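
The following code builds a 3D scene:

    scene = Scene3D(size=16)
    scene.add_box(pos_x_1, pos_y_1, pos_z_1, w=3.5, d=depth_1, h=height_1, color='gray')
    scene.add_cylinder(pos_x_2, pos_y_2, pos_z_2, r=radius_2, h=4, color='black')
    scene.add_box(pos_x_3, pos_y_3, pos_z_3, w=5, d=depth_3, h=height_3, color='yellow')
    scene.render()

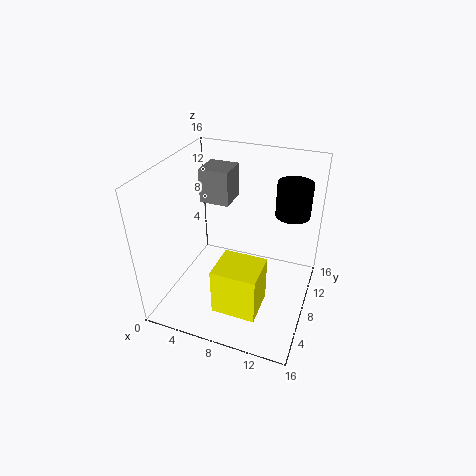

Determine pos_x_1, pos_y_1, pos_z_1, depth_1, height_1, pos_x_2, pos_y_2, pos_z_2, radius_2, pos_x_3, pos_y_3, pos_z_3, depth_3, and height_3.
pos_x_1 = 2.5, pos_y_1 = 10, pos_z_1 = 10.5, depth_1 = 3.5, height_1 = 4, pos_x_2 = 13, pos_y_2 = 12.5, pos_z_2 = 9.5, radius_2 = 2, pos_x_3 = 6.5, pos_y_3 = 3.5, pos_z_3 = 0.5, depth_3 = 4.5, height_3 = 5.5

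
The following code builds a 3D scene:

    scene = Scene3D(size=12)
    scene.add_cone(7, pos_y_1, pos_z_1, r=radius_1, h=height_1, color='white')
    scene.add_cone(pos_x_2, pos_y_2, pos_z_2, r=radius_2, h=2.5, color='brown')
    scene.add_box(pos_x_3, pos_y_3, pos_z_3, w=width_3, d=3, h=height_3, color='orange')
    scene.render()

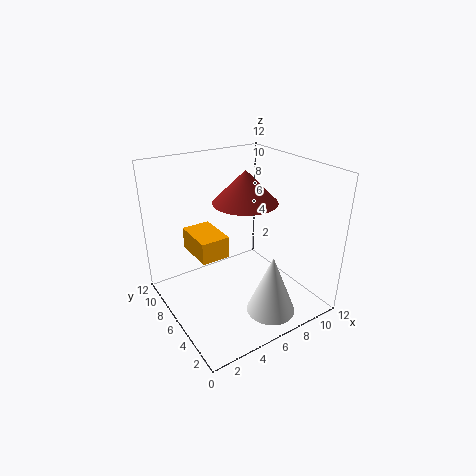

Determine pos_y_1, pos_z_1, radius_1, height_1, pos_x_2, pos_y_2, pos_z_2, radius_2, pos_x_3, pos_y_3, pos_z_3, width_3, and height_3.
pos_y_1 = 2.5, pos_z_1 = 0.5, radius_1 = 2, height_1 = 5, pos_x_2 = 6, pos_y_2 = 5, pos_z_2 = 9.5, radius_2 = 2.5, pos_x_3 = 1, pos_y_3 = 2.5, pos_z_3 = 7, width_3 = 2, height_3 = 1.5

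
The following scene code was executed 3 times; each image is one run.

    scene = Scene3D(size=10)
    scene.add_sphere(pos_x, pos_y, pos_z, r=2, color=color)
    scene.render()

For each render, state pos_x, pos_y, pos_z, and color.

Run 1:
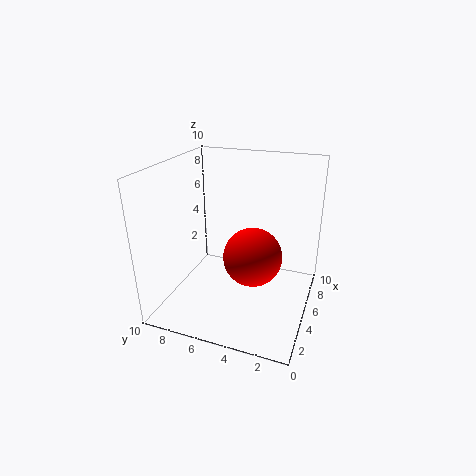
pos_x = 4.5, pos_y = 3.75, pos_z = 4, color = 'red'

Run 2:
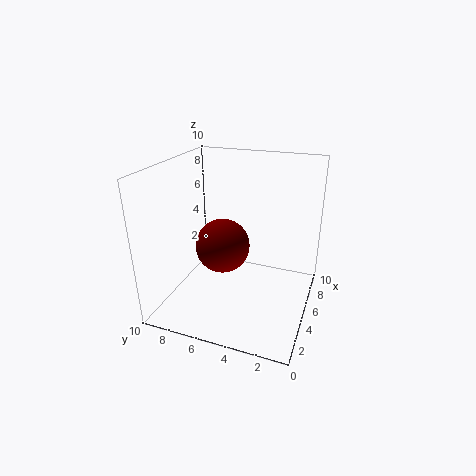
pos_x = 5.75, pos_y = 6.5, pos_z = 3.75, color = 'maroon'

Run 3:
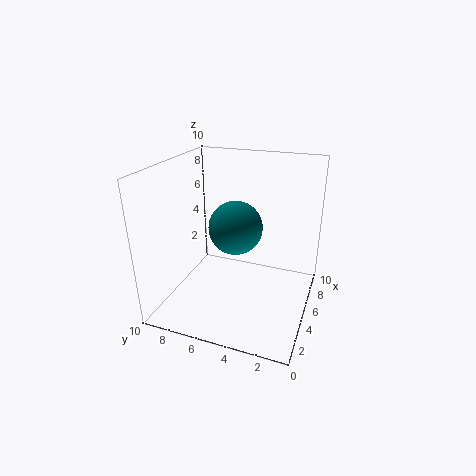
pos_x = 6.5, pos_y = 5.75, pos_z = 5, color = 'teal'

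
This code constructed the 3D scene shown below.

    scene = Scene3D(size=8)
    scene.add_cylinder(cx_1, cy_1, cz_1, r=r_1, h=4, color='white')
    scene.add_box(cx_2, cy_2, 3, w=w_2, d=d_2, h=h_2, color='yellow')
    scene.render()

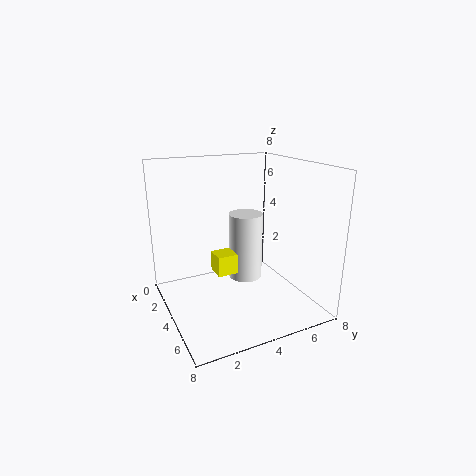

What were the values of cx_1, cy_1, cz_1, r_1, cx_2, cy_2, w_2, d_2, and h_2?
cx_1 = 3; cy_1 = 5; cz_1 = 1; r_1 = 1; cx_2 = 5; cy_2 = 2; w_2 = 1; d_2 = 1; h_2 = 1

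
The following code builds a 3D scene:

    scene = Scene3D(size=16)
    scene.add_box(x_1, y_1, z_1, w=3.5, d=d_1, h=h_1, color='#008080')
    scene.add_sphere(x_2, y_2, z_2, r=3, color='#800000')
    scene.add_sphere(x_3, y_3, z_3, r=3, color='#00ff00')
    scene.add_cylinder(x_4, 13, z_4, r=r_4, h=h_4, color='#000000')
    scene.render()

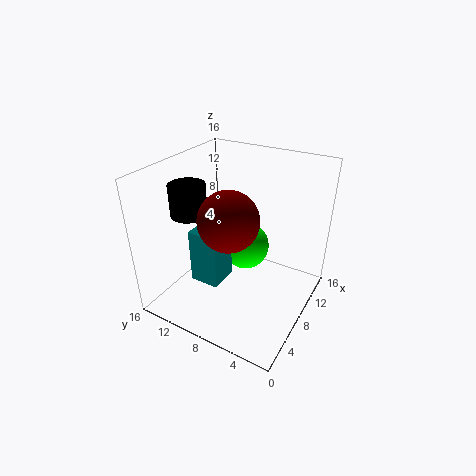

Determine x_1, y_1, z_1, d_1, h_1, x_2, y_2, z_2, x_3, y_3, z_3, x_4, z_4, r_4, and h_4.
x_1 = 5.5, y_1 = 9.5, z_1 = 2, d_1 = 3.5, h_1 = 6.5, x_2 = 4.5, y_2 = 7, z_2 = 12, x_3 = 12.5, y_3 = 9.5, z_3 = 4, x_4 = 6, z_4 = 10.5, r_4 = 2, h_4 = 3.5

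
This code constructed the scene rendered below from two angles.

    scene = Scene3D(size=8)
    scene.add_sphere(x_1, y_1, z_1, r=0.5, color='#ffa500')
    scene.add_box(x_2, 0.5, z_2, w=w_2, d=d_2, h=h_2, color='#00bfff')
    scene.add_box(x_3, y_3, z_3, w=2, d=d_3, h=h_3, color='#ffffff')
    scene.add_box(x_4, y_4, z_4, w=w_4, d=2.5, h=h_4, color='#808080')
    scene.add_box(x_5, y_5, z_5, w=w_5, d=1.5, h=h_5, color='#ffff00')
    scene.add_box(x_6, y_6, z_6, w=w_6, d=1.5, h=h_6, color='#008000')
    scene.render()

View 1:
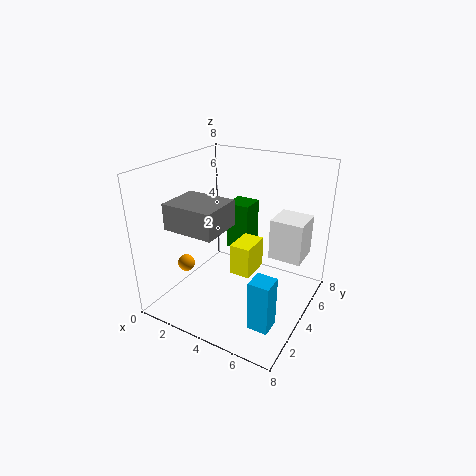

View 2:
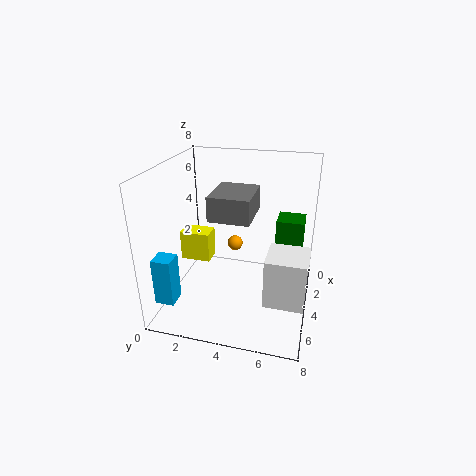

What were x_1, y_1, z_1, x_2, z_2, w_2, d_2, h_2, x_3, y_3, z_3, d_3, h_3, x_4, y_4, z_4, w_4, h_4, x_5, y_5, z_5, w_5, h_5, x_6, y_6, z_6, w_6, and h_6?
x_1 = 1
y_1 = 3
z_1 = 2
x_2 = 6.5
z_2 = 1.5
w_2 = 1
d_2 = 1
h_2 = 2.5
x_3 = 5
y_3 = 6
z_3 = 2
d_3 = 2
h_3 = 2.5
x_4 = 0.5
y_4 = 2
z_4 = 4.5
w_4 = 3
h_4 = 1.5
x_5 = 5
y_5 = 1.5
z_5 = 3.5
w_5 = 1
h_5 = 1.5
x_6 = 2
y_6 = 6
z_6 = 2
w_6 = 1.5
h_6 = 3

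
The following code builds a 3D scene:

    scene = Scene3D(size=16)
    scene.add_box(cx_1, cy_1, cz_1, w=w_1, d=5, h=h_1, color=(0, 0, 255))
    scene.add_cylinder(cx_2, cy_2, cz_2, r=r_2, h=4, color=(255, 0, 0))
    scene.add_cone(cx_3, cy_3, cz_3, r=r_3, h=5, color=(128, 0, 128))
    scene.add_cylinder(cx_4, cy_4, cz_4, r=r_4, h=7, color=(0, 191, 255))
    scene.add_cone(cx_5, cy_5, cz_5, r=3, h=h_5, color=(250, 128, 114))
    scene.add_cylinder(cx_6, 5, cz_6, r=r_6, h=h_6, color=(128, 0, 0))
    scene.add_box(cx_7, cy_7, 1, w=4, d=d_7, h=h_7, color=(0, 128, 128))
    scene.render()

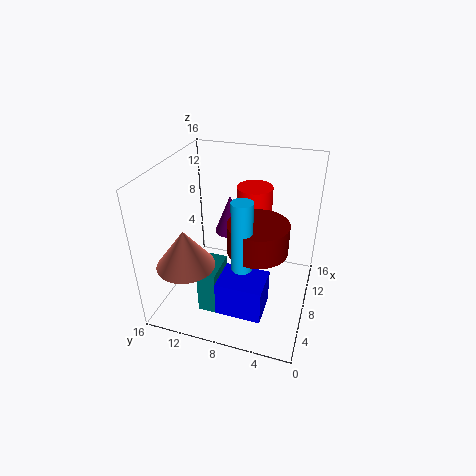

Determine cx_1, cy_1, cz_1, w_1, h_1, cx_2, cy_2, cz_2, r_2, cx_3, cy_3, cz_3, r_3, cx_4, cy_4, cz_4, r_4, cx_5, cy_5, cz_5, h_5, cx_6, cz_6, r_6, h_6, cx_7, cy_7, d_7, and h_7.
cx_1 = 3, cy_1 = 4, cz_1 = 1, w_1 = 4, h_1 = 4, cx_2 = 11, cy_2 = 7, cz_2 = 9, r_2 = 2, cx_3 = 14, cy_3 = 11, cz_3 = 5, r_3 = 2, cx_4 = 3, cy_4 = 6, cz_4 = 8, r_4 = 1, cx_5 = 3, cy_5 = 12, cz_5 = 7, h_5 = 4, cx_6 = 5, cz_6 = 9, r_6 = 3, h_6 = 3, cx_7 = 3, cy_7 = 9, d_7 = 2, h_7 = 5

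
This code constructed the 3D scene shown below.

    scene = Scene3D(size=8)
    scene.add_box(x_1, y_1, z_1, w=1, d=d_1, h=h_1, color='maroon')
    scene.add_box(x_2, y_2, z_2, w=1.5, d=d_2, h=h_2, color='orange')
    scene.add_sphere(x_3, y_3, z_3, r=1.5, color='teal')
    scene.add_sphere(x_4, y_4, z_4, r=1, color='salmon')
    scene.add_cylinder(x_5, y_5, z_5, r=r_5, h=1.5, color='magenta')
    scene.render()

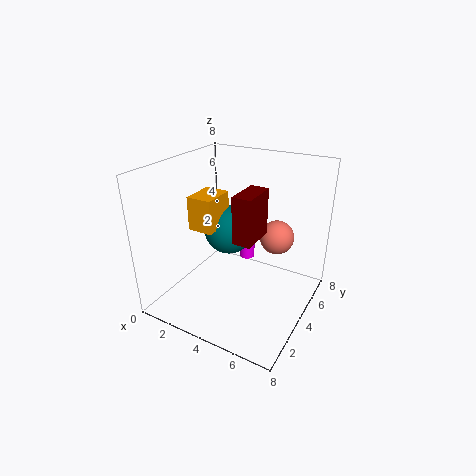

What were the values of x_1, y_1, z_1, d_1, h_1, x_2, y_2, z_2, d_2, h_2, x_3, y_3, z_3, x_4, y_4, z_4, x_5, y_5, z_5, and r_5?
x_1 = 4.5
y_1 = 2.5
z_1 = 4.5
d_1 = 2
h_1 = 2.5
x_2 = 1
y_2 = 3.5
z_2 = 4
d_2 = 2
h_2 = 2
x_3 = 2.5
y_3 = 5.5
z_3 = 3.5
x_4 = 5.5
y_4 = 6
z_4 = 3.5
x_5 = 3
y_5 = 7
z_5 = 1
r_5 = 0.5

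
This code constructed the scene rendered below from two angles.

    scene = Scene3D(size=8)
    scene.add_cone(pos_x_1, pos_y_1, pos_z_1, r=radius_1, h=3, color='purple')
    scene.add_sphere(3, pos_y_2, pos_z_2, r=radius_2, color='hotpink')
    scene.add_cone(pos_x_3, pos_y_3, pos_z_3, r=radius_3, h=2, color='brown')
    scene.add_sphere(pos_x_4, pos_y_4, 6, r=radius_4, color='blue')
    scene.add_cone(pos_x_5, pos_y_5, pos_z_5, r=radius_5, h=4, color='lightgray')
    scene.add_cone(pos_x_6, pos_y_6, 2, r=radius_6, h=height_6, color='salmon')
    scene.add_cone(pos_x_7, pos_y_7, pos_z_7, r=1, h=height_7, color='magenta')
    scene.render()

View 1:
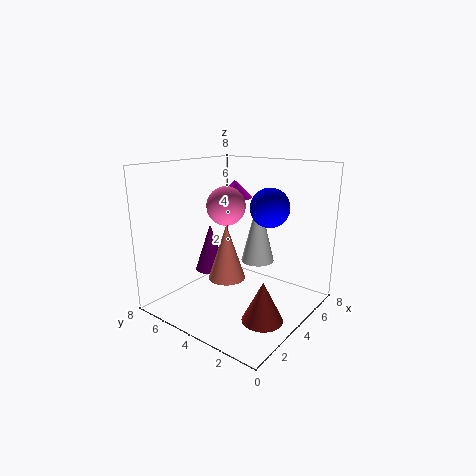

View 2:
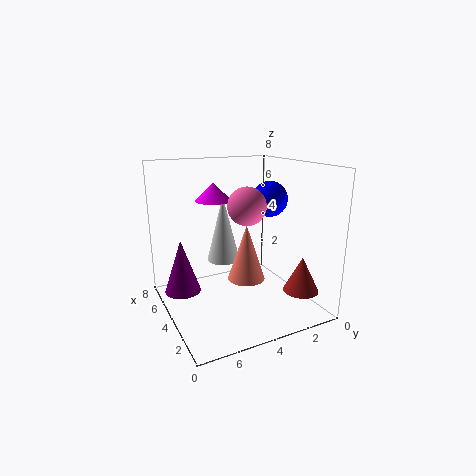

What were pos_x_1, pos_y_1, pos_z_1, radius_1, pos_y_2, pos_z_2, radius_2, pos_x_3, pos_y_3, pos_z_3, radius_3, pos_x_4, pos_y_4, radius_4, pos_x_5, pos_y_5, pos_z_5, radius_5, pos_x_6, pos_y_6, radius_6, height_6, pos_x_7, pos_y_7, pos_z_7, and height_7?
pos_x_1 = 5
pos_y_1 = 7
pos_z_1 = 1
radius_1 = 1
pos_y_2 = 4
pos_z_2 = 6
radius_2 = 1
pos_x_3 = 2
pos_y_3 = 1
pos_z_3 = 1
radius_3 = 1
pos_x_4 = 4
pos_y_4 = 2
radius_4 = 1
pos_x_5 = 6
pos_y_5 = 4
pos_z_5 = 2
radius_5 = 1
pos_x_6 = 3
pos_y_6 = 4
radius_6 = 1
height_6 = 3
pos_x_7 = 5
pos_y_7 = 5
pos_z_7 = 6
height_7 = 1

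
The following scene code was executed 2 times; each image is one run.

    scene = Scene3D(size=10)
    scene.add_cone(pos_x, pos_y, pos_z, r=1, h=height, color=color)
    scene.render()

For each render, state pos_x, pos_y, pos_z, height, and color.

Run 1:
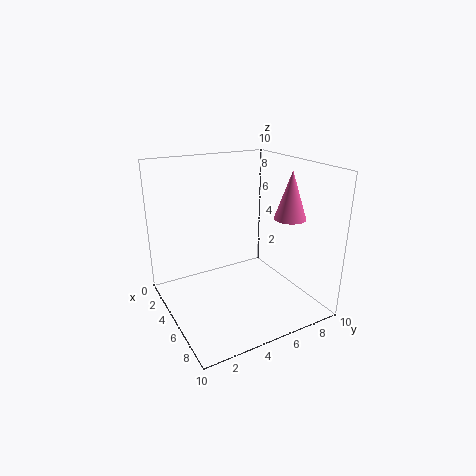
pos_x = 8; pos_y = 7; pos_z = 7; height = 3; color = 'hotpink'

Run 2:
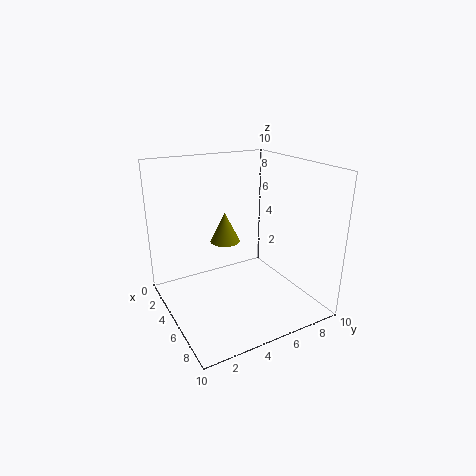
pos_x = 5; pos_y = 4; pos_z = 5; height = 2; color = 'olive'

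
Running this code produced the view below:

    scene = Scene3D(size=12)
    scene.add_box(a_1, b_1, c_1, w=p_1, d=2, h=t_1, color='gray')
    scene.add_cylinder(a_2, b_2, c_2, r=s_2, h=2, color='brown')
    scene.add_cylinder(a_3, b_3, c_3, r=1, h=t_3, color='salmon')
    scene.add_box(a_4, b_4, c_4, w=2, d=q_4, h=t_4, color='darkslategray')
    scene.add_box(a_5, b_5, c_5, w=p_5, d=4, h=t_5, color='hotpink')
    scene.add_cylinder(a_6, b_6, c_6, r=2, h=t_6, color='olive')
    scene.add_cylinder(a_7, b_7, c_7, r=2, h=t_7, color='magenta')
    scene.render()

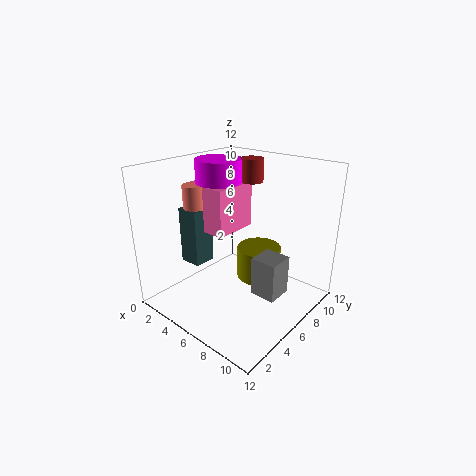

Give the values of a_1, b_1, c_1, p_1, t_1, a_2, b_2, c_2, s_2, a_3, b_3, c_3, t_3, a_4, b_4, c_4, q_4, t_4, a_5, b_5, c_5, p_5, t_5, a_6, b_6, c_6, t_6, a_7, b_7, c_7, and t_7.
a_1 = 9
b_1 = 4
c_1 = 3
p_1 = 2
t_1 = 3
a_2 = 5
b_2 = 9
c_2 = 10
s_2 = 1
a_3 = 2
b_3 = 5
c_3 = 5
t_3 = 5
a_4 = 1
b_4 = 4
c_4 = 3
q_4 = 2
t_4 = 5
a_5 = 1
b_5 = 5
c_5 = 6
p_5 = 4
t_5 = 4
a_6 = 6
b_6 = 9
c_6 = 1
t_6 = 3
a_7 = 3
b_7 = 7
c_7 = 6
t_7 = 6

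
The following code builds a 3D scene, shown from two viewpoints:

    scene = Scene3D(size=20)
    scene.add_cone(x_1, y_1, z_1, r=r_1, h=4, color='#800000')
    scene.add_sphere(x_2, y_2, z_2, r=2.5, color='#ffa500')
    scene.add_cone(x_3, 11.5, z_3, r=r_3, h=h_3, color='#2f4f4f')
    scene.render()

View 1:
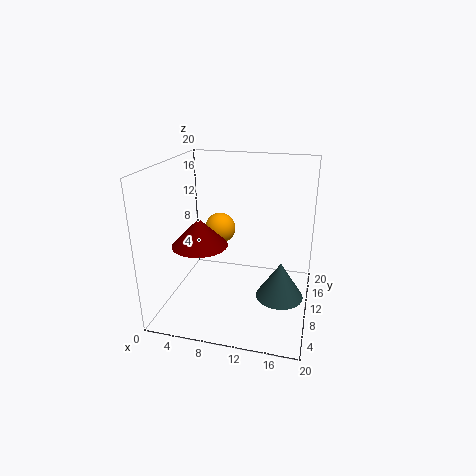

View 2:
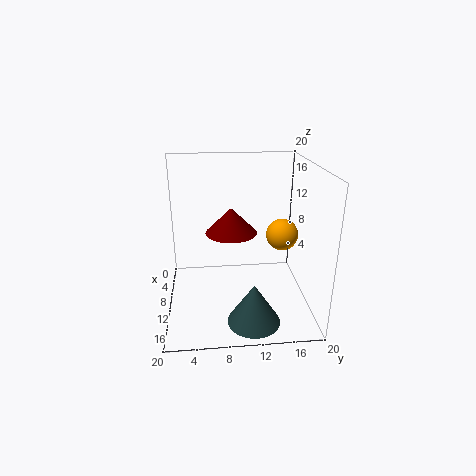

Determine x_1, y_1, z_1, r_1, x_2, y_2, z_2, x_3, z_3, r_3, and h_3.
x_1 = 4.5; y_1 = 9.5; z_1 = 8.5; r_1 = 4; x_2 = 5; y_2 = 17.5; z_2 = 8; x_3 = 16; z_3 = 0.5; r_3 = 3.5; h_3 = 5.5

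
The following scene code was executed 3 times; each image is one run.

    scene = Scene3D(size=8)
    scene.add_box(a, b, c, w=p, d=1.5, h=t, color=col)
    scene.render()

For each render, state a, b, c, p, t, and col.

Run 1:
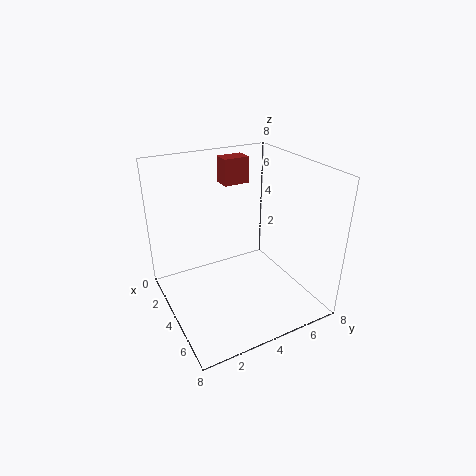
a = 1.5; b = 4; c = 6.5; p = 1; t = 1.5; col = 'brown'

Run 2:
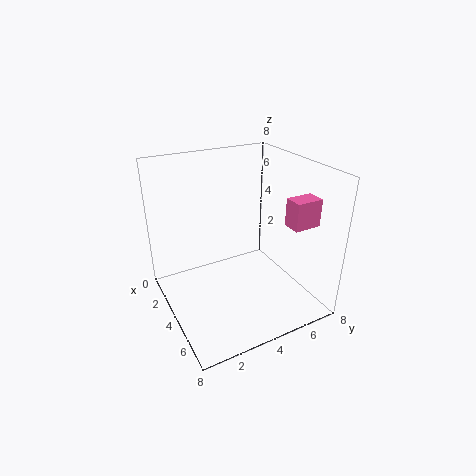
a = 5.5; b = 6; c = 5; p = 1; t = 1.5; col = 'hotpink'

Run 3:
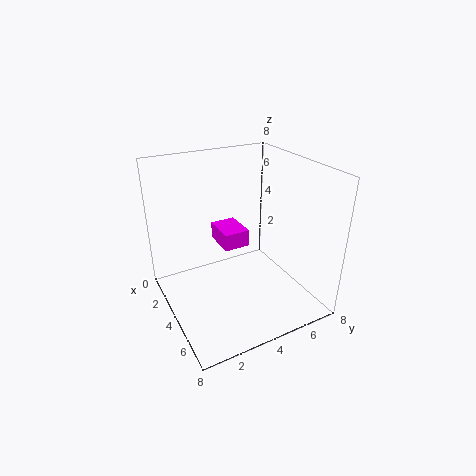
a = 1.5; b = 3.5; c = 3; p = 2; t = 1; col = 'magenta'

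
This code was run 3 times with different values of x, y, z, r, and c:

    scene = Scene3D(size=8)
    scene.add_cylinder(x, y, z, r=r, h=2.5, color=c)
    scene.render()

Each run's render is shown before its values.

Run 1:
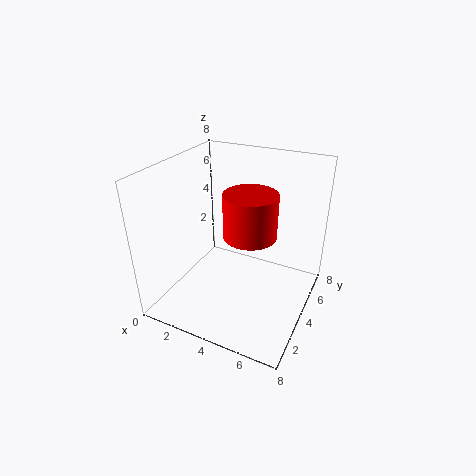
x = 4.5; y = 4.5; z = 4; r = 1.5; c = 'red'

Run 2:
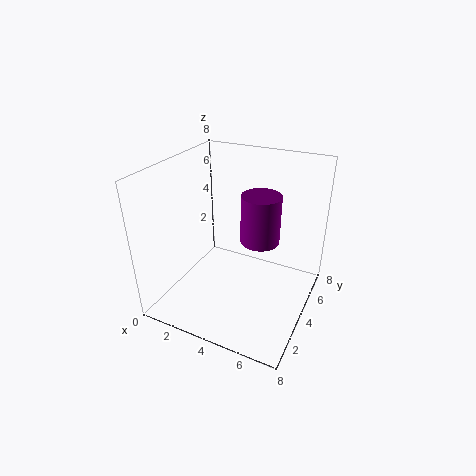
x = 5.5; y = 3.5; z = 4.5; r = 1; c = 'purple'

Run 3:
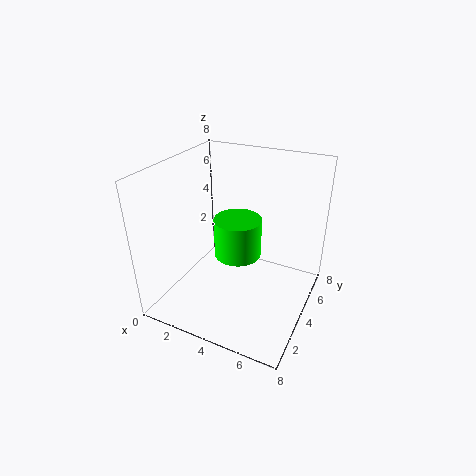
x = 3; y = 6; z = 1.5; r = 1.5; c = 'lime'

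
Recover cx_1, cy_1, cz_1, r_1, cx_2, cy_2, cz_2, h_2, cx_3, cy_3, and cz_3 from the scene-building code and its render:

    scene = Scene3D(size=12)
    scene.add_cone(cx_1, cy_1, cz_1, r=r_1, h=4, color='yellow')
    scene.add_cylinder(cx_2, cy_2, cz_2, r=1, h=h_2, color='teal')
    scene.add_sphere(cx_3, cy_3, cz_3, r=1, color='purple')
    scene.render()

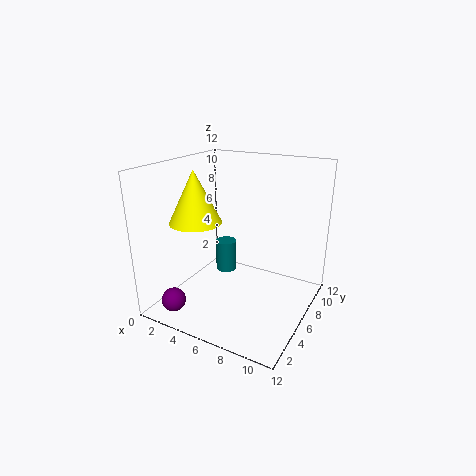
cx_1 = 4; cy_1 = 3; cz_1 = 8; r_1 = 2; cx_2 = 3; cy_2 = 9; cz_2 = 1; h_2 = 3; cx_3 = 2; cy_3 = 2; cz_3 = 1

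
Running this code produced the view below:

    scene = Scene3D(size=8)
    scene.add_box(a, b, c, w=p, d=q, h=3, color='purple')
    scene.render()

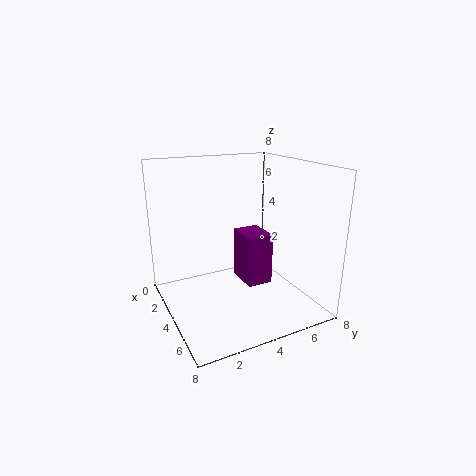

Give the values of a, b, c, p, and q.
a = 2.5, b = 4.5, c = 1, p = 2, q = 1.5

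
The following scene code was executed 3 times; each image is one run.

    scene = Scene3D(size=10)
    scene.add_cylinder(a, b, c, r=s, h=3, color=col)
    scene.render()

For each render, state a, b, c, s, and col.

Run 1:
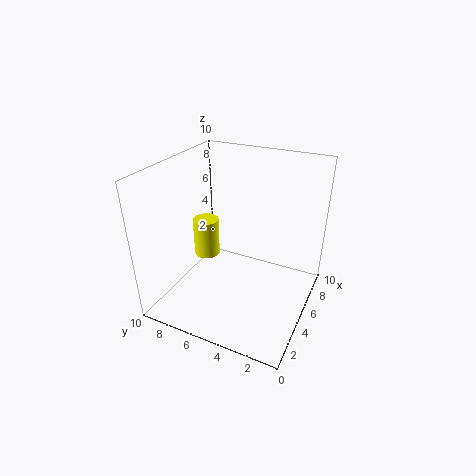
a = 6.5, b = 8.5, c = 2, s = 1, col = 'yellow'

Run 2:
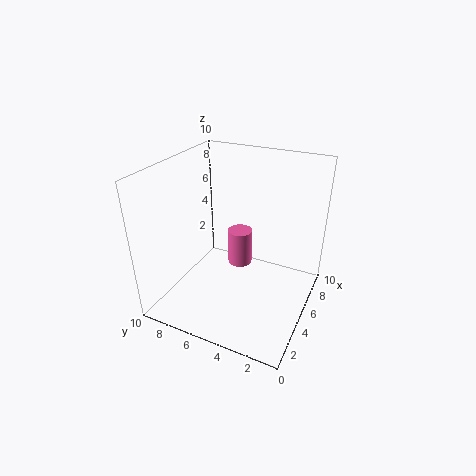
a = 8.5, b = 6.5, c = 0.5, s = 1, col = 'hotpink'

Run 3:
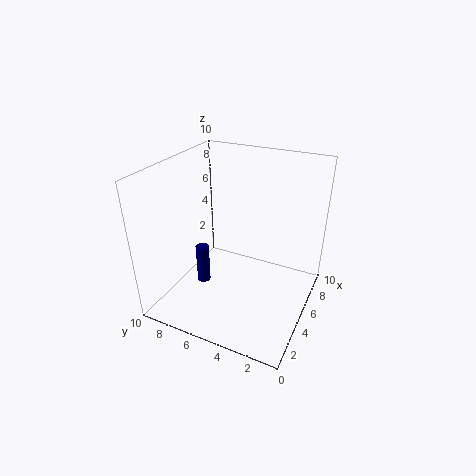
a = 5, b = 8, c = 0.5, s = 0.5, col = 'navy'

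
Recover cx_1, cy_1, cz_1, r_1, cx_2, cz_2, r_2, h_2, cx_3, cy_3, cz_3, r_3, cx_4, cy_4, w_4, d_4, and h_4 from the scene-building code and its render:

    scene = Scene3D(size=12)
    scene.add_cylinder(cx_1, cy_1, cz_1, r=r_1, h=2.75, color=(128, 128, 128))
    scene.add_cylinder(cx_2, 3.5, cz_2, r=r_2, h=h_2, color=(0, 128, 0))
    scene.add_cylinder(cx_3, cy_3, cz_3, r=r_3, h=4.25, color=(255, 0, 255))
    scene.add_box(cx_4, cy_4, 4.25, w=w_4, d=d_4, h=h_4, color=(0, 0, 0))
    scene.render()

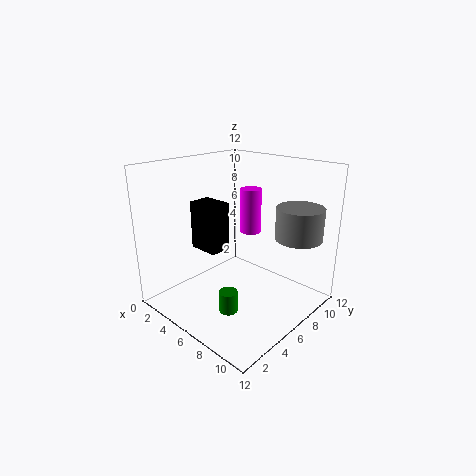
cx_1 = 9.5, cy_1 = 9.75, cz_1 = 5.75, r_1 = 2, cx_2 = 7.25, cz_2 = 0.75, r_2 = 0.75, h_2 = 1.75, cx_3 = 3.75, cy_3 = 10.25, cz_3 = 4.75, r_3 = 1, cx_4 = 1.5, cy_4 = 4.75, w_4 = 2.75, d_4 = 2, h_4 = 4.25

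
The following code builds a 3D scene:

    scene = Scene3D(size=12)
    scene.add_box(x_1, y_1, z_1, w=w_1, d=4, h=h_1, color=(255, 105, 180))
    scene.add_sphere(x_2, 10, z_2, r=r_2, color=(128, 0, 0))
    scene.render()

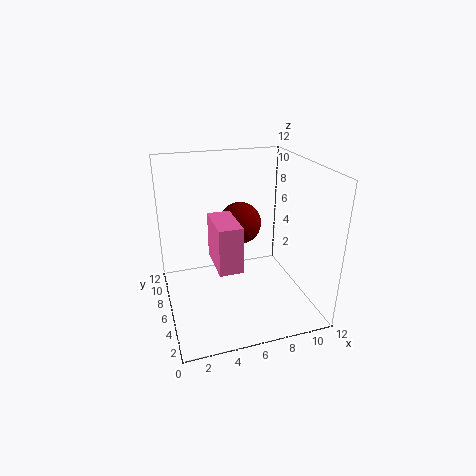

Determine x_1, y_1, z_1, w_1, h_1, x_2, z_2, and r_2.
x_1 = 4; y_1 = 4.5; z_1 = 3.5; w_1 = 2; h_1 = 4; x_2 = 7.5; z_2 = 5.5; r_2 = 2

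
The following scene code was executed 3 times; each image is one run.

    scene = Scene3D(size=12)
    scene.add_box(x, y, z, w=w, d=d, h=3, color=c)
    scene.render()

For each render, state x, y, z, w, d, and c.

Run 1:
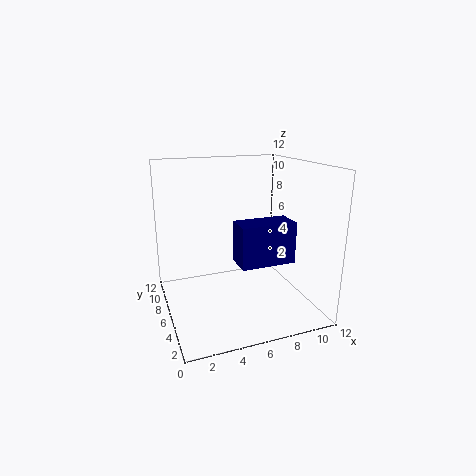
x = 4.5; y = 1; z = 5.5; w = 4; d = 2; c = 'navy'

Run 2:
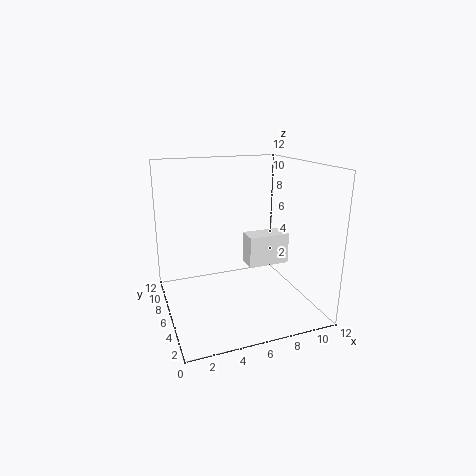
x = 8; y = 8; z = 2; w = 4; d = 2; c = 'white'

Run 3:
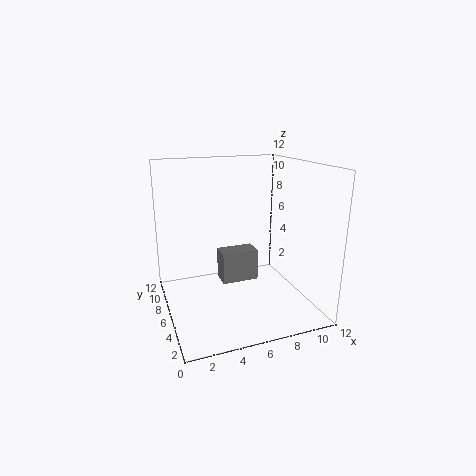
x = 5.5; y = 8.5; z = 0.5; w = 3.5; d = 2; c = 'gray'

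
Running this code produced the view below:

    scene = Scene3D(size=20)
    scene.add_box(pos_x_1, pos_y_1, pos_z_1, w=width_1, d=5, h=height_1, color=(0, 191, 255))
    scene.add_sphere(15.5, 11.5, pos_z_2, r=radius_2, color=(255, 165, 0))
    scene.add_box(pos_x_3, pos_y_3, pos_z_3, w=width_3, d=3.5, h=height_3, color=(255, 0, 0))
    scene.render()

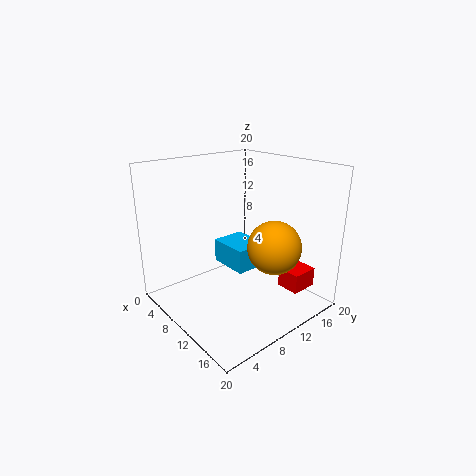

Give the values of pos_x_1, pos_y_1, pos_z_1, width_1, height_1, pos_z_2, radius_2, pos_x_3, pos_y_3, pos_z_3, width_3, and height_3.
pos_x_1 = 4.5
pos_y_1 = 10
pos_z_1 = 4.5
width_1 = 6
height_1 = 3.5
pos_z_2 = 10
radius_2 = 3.5
pos_x_3 = 16.5
pos_y_3 = 11.5
pos_z_3 = 5
width_3 = 3
height_3 = 2.5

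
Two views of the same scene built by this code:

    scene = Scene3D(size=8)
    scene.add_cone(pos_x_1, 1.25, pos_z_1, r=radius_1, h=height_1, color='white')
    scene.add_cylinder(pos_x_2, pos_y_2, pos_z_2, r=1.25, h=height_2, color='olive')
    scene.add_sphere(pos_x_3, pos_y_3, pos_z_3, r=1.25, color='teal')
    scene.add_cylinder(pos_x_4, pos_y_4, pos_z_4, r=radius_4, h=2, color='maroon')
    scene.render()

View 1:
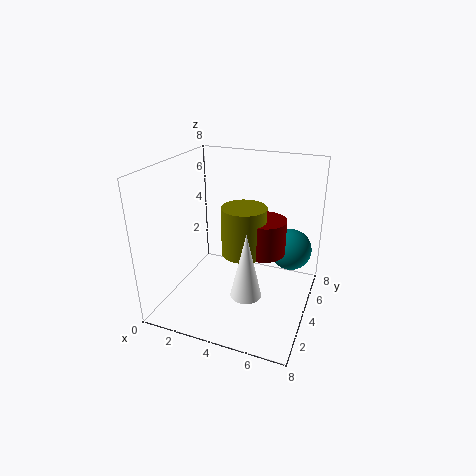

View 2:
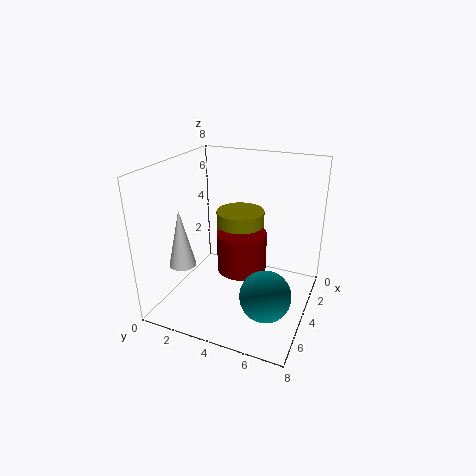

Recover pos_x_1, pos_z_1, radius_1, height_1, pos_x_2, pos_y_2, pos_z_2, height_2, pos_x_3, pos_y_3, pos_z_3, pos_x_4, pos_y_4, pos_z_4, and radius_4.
pos_x_1 = 5.5
pos_z_1 = 2.5
radius_1 = 0.75
height_1 = 3.25
pos_x_2 = 4.25
pos_y_2 = 4.25
pos_z_2 = 3
height_2 = 2.75
pos_x_3 = 6.5
pos_y_3 = 6.5
pos_z_3 = 2.5
pos_x_4 = 5.25
pos_y_4 = 4.75
pos_z_4 = 3
radius_4 = 1.25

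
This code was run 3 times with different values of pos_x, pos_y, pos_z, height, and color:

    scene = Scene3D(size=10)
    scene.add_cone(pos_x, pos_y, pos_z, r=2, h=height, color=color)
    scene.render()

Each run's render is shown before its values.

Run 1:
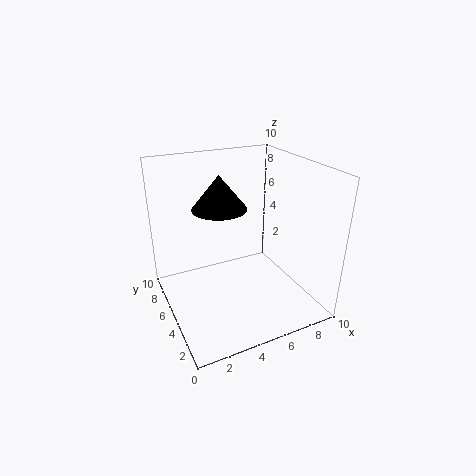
pos_x = 4.5, pos_y = 7, pos_z = 6.5, height = 2.5, color = 'black'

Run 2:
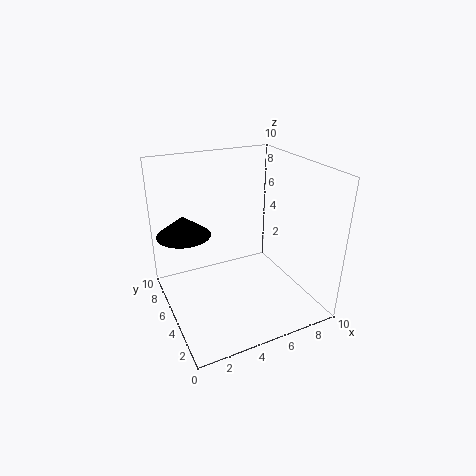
pos_x = 2, pos_y = 8, pos_z = 4.5, height = 1.5, color = 'black'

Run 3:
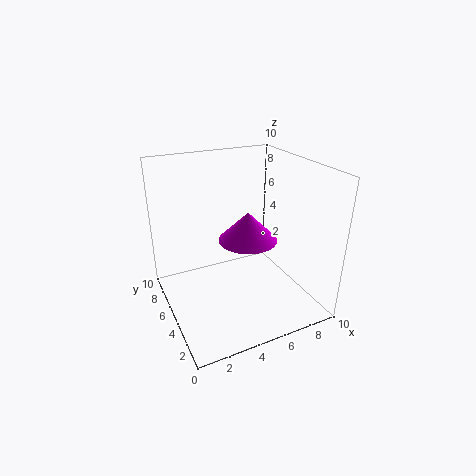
pos_x = 5.5, pos_y = 4.5, pos_z = 5, height = 2, color = 'magenta'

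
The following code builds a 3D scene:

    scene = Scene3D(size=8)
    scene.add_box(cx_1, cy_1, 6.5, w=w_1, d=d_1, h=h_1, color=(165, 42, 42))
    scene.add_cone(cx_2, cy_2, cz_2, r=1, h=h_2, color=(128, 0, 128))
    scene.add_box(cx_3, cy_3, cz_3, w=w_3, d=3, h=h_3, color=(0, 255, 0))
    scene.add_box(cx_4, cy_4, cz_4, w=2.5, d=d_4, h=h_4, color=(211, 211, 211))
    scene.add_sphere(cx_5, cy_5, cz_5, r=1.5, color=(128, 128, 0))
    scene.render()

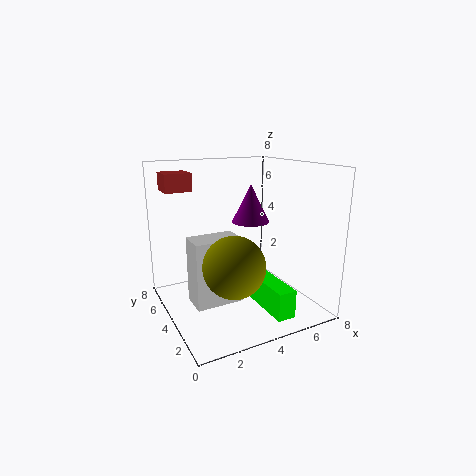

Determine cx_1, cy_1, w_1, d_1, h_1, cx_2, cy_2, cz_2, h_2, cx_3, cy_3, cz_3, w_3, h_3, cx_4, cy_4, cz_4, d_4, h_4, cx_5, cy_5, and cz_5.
cx_1 = 0.5; cy_1 = 5.5; w_1 = 1.5; d_1 = 1.5; h_1 = 1; cx_2 = 4.5; cy_2 = 3.5; cz_2 = 5; h_2 = 2; cx_3 = 4.5; cy_3 = 0.5; cz_3 = 0.5; w_3 = 1; h_3 = 1.5; cx_4 = 1; cy_4 = 2.5; cz_4 = 1; d_4 = 1.5; h_4 = 3.5; cx_5 = 2.5; cy_5 = 1.5; cz_5 = 3.5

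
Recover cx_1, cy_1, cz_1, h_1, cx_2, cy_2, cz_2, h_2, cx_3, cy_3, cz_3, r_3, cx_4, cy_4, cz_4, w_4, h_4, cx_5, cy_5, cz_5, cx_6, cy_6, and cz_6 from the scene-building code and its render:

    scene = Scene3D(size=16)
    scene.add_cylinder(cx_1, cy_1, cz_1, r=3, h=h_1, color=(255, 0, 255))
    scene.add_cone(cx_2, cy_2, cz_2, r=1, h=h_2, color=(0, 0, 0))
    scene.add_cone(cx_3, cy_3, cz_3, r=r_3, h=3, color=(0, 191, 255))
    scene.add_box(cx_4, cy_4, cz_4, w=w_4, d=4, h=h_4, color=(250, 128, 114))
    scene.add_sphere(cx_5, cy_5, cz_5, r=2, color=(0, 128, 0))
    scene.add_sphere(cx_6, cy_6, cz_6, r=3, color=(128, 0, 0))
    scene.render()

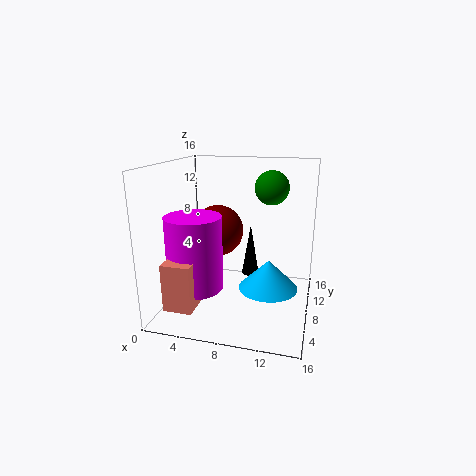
cx_1 = 4, cy_1 = 5, cz_1 = 3, h_1 = 8, cx_2 = 9, cy_2 = 10, cz_2 = 3, h_2 = 6, cx_3 = 12, cy_3 = 5, cz_3 = 4, r_3 = 3, cx_4 = 2, cy_4 = 1, cz_4 = 2, w_4 = 3, h_4 = 5, cx_5 = 11, cy_5 = 12, cz_5 = 13, cx_6 = 5, cy_6 = 10, cz_6 = 8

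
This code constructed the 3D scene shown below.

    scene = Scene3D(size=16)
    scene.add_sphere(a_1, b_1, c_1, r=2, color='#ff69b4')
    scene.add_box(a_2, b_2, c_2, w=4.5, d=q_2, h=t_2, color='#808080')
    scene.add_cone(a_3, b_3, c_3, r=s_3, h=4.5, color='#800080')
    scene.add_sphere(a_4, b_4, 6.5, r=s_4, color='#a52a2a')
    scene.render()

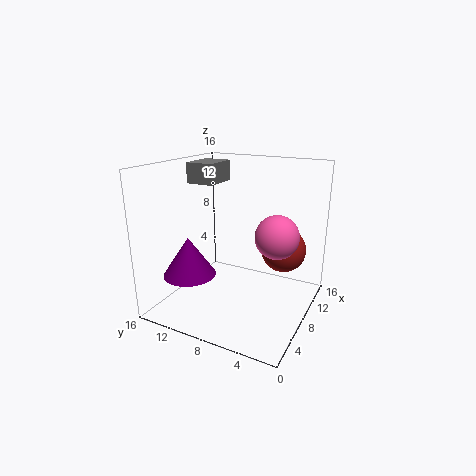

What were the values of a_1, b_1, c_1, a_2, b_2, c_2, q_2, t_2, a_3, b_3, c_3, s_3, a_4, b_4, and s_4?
a_1 = 4
b_1 = 2
c_1 = 10.5
a_2 = 10
b_2 = 12.5
c_2 = 13
q_2 = 3.5
t_2 = 2.5
a_3 = 5.5
b_3 = 13
c_3 = 3.5
s_3 = 3
a_4 = 10.5
b_4 = 3.5
s_4 = 2.5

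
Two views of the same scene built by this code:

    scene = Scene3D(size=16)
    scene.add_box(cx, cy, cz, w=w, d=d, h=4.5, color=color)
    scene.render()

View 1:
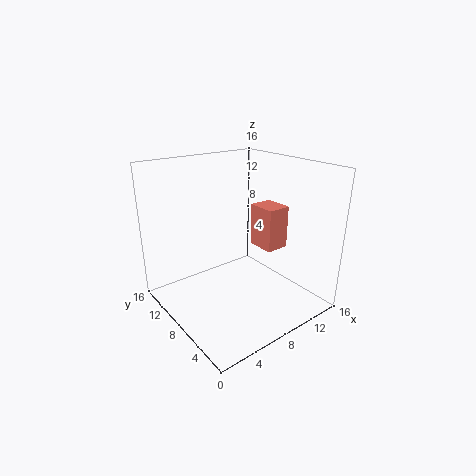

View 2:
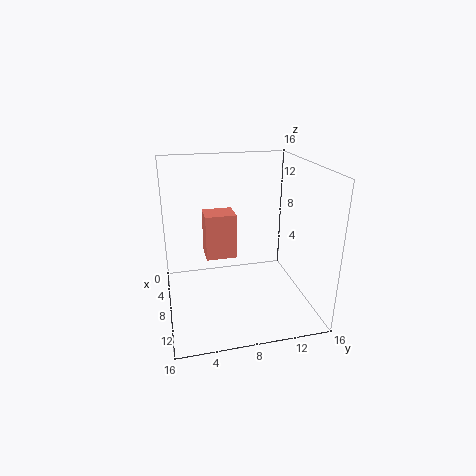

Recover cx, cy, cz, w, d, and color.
cx = 9
cy = 4
cz = 7.5
w = 2.5
d = 3
color = 'salmon'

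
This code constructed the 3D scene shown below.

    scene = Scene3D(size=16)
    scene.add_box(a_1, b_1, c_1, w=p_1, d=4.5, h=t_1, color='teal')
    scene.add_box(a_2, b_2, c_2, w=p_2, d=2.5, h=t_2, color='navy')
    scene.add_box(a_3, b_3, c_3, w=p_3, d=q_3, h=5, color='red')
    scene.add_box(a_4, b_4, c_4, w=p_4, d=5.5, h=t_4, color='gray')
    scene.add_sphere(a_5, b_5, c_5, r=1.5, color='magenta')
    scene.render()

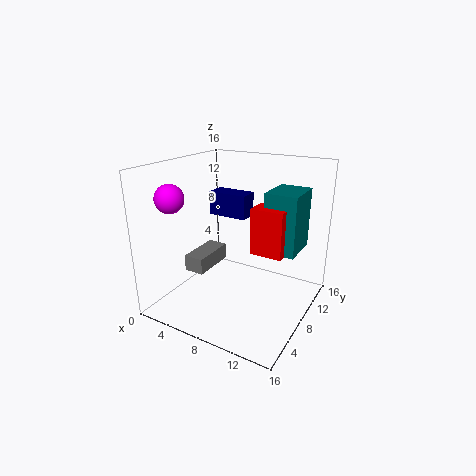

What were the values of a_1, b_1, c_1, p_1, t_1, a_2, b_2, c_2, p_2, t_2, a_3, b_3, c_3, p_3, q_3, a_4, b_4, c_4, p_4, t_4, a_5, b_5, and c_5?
a_1 = 11; b_1 = 8; c_1 = 7; p_1 = 3.5; t_1 = 6.5; a_2 = 1.5; b_2 = 12; c_2 = 8.5; p_2 = 5; t_2 = 3; a_3 = 10; b_3 = 7; c_3 = 7; p_3 = 3.5; q_3 = 2.5; a_4 = 1; b_4 = 7; c_4 = 2.5; p_4 = 2.5; t_4 = 2; a_5 = 3; b_5 = 3; c_5 = 13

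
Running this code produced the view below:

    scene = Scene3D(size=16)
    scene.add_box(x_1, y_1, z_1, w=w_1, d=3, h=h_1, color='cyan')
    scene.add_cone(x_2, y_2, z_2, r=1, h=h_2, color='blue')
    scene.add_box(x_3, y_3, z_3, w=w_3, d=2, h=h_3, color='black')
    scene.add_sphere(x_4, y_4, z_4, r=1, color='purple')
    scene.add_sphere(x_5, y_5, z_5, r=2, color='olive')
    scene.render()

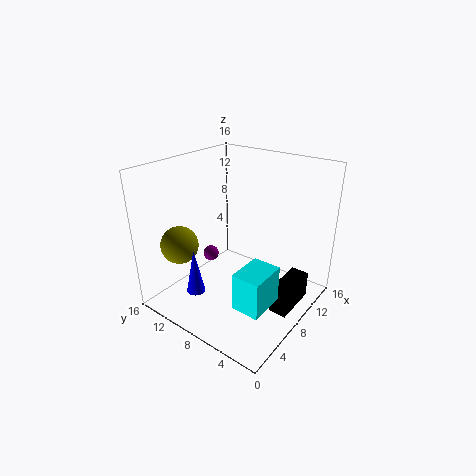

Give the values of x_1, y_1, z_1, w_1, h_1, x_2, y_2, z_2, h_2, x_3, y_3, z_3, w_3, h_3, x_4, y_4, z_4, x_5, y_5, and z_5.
x_1 = 3
y_1 = 2
z_1 = 3
w_1 = 4
h_1 = 4
x_2 = 3
y_2 = 10
z_2 = 3
h_2 = 5
x_3 = 7
y_3 = 1
z_3 = 1
w_3 = 5
h_3 = 3
x_4 = 10
y_4 = 14
z_4 = 3
x_5 = 3
y_5 = 12
z_5 = 8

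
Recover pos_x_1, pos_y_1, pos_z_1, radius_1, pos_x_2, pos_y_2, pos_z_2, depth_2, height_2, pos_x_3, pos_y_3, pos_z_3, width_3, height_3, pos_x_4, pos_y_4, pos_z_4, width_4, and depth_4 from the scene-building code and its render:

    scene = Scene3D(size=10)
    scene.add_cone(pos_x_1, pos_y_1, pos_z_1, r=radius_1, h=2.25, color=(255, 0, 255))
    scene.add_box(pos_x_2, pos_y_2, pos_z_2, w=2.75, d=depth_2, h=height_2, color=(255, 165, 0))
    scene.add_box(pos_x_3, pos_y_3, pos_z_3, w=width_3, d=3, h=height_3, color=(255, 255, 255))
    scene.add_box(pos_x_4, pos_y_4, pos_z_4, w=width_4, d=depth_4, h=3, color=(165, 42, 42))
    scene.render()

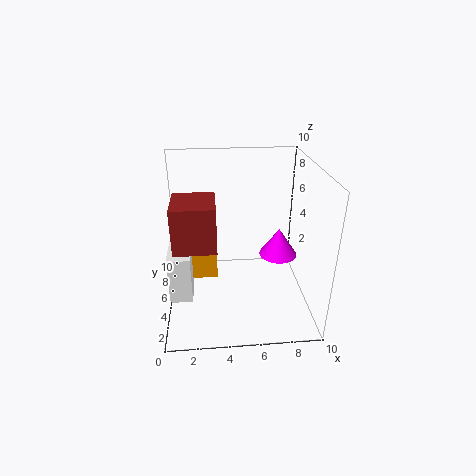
pos_x_1 = 8.5
pos_y_1 = 7.5
pos_z_1 = 2
radius_1 = 1.5
pos_x_2 = 0.75
pos_y_2 = 4.75
pos_z_2 = 2
depth_2 = 1.25
height_2 = 2
pos_x_3 = 0.25
pos_y_3 = 2.75
pos_z_3 = 1.5
width_3 = 1.5
height_3 = 3.25
pos_x_4 = 0.75
pos_y_4 = 2.5
pos_z_4 = 5.25
width_4 = 2.75
depth_4 = 3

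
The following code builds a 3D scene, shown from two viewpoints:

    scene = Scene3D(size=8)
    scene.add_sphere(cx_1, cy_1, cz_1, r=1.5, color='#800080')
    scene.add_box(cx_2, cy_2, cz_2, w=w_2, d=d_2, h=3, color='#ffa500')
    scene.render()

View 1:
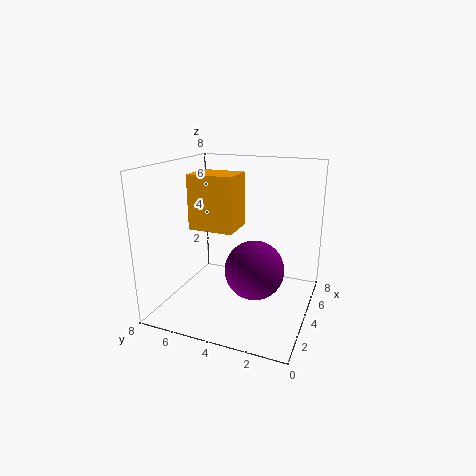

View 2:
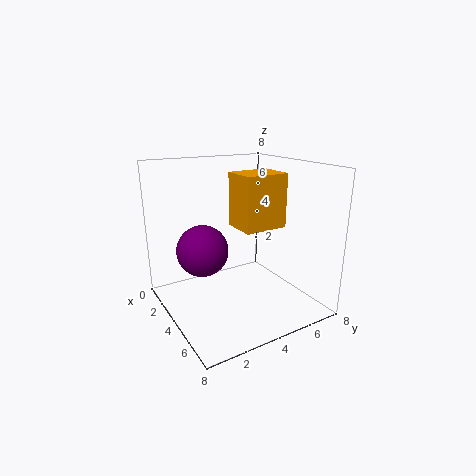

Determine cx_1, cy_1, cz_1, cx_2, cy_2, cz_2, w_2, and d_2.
cx_1 = 2.5; cy_1 = 2.5; cz_1 = 3; cx_2 = 3; cy_2 = 4; cz_2 = 4.5; w_2 = 2; d_2 = 2.5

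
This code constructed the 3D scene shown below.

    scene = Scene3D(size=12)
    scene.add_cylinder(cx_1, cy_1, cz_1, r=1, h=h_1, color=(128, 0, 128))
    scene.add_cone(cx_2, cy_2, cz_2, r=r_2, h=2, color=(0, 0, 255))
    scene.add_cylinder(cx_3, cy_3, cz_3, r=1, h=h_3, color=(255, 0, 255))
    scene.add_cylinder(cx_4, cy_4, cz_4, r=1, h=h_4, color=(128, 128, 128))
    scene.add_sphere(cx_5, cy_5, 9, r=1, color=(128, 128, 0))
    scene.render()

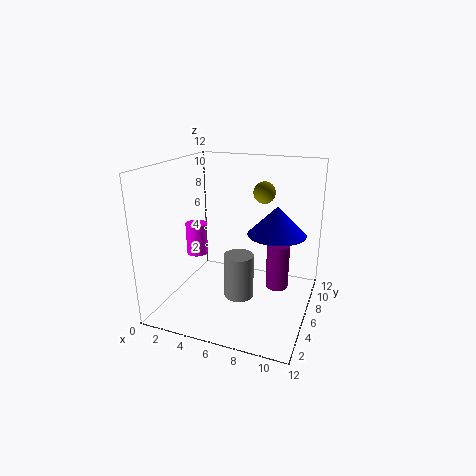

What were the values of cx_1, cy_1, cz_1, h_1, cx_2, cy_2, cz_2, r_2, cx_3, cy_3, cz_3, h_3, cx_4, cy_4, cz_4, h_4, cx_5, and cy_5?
cx_1 = 9, cy_1 = 8, cz_1 = 1, h_1 = 4, cx_2 = 10, cy_2 = 3, cz_2 = 8, r_2 = 2, cx_3 = 1, cy_3 = 8, cz_3 = 3, h_3 = 3, cx_4 = 8, cy_4 = 1, cz_4 = 4, h_4 = 3, cx_5 = 7, cy_5 = 10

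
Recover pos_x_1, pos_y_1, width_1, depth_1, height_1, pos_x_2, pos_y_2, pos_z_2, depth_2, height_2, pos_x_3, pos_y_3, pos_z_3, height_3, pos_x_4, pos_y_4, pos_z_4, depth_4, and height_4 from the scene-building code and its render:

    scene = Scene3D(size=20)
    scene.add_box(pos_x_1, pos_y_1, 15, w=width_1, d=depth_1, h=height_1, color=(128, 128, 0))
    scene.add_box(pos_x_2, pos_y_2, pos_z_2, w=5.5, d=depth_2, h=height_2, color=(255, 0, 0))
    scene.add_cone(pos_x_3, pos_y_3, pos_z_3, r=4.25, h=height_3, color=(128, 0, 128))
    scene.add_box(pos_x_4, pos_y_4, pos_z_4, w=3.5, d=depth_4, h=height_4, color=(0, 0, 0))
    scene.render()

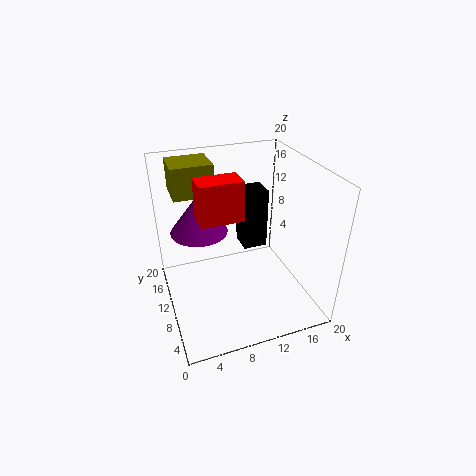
pos_x_1 = 2.25; pos_y_1 = 13.75; width_1 = 5.75; depth_1 = 5.25; height_1 = 4.5; pos_x_2 = 4.25; pos_y_2 = 7; pos_z_2 = 14.25; depth_2 = 3.25; height_2 = 5.25; pos_x_3 = 5.75; pos_y_3 = 15.25; pos_z_3 = 9; height_3 = 5.75; pos_x_4 = 11.5; pos_y_4 = 11.25; pos_z_4 = 7; depth_4 = 3.5; height_4 = 8.75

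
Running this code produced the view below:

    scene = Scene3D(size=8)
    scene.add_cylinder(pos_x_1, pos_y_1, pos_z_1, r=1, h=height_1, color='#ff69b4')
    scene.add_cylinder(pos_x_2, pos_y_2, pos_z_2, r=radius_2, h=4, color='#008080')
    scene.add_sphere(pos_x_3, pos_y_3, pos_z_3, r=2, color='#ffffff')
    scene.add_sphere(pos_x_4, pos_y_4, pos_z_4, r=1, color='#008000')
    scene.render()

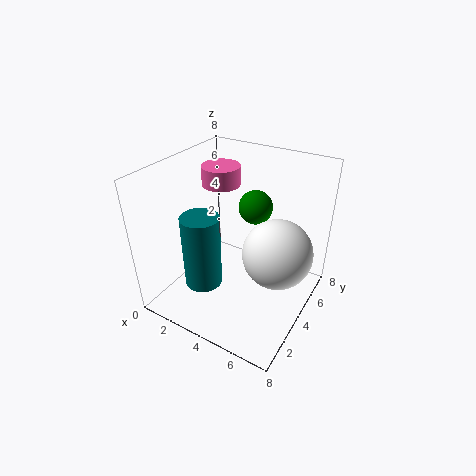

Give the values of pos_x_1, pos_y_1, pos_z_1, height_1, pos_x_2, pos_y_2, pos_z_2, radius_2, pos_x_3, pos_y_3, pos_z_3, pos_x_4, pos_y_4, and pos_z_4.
pos_x_1 = 3; pos_y_1 = 4; pos_z_1 = 7; height_1 = 1; pos_x_2 = 3; pos_y_2 = 2; pos_z_2 = 2; radius_2 = 1; pos_x_3 = 6; pos_y_3 = 5; pos_z_3 = 3; pos_x_4 = 4; pos_y_4 = 6; pos_z_4 = 5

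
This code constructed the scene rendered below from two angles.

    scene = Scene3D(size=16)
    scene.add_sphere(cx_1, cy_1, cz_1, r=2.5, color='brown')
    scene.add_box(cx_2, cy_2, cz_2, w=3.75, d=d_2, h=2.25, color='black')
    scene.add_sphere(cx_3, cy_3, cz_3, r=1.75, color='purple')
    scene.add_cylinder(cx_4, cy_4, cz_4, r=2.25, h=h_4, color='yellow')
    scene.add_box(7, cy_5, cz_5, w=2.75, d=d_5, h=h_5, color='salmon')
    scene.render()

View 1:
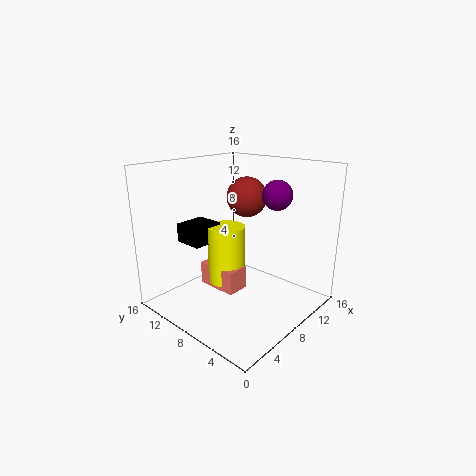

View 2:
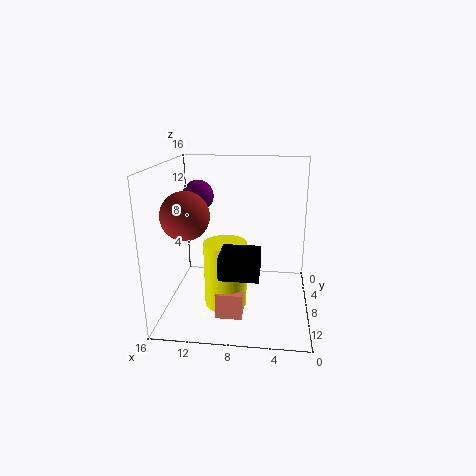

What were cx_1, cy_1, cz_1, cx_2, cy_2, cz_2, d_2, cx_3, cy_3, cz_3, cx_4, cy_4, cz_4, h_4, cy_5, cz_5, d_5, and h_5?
cx_1 = 13; cy_1 = 11; cz_1 = 11.25; cx_2 = 5.25; cy_2 = 11.75; cz_2 = 6.5; d_2 = 3.5; cx_3 = 12.75; cy_3 = 6.25; cz_3 = 12.25; cx_4 = 9; cy_4 = 10.75; cz_4 = 1.5; h_4 = 7; cy_5 = 8.25; cz_5 = 1; d_5 = 5; h_5 = 2.75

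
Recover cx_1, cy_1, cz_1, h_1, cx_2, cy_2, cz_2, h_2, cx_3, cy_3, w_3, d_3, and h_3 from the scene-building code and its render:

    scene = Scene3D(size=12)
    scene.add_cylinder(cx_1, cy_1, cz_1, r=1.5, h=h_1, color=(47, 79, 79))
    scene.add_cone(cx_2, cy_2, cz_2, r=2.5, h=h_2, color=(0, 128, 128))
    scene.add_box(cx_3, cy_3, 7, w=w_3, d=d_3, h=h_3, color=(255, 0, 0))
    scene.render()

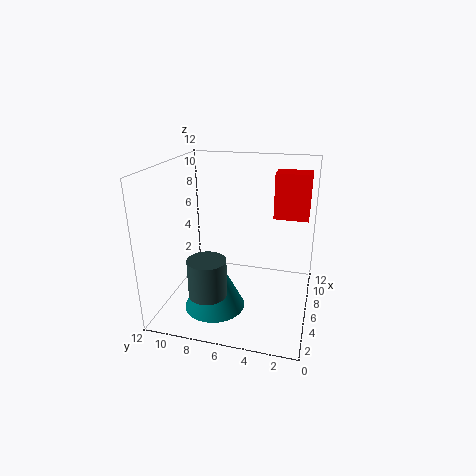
cx_1 = 2.5, cy_1 = 7.5, cz_1 = 2.5, h_1 = 3, cx_2 = 4, cy_2 = 7.5, cz_2 = 0.5, h_2 = 5, cx_3 = 8.5, cy_3 = 0.5, w_3 = 2, d_3 = 3, h_3 = 4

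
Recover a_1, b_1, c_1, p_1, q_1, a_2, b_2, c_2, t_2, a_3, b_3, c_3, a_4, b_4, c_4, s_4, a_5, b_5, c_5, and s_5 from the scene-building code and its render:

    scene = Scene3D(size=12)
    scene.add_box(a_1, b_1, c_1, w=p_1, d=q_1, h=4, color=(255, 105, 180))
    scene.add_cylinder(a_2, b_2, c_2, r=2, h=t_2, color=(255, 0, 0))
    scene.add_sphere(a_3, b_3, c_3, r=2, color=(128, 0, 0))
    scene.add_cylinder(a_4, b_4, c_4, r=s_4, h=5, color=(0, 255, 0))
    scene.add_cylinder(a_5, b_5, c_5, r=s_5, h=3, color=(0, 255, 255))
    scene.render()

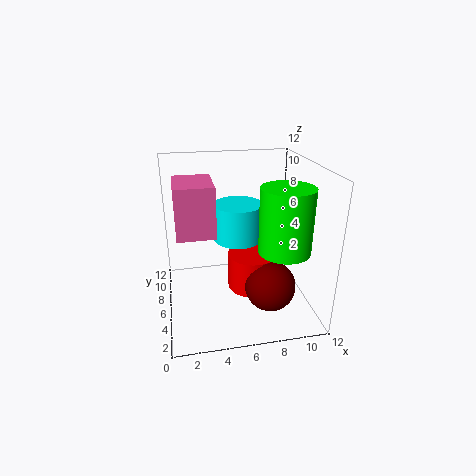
a_1 = 1
b_1 = 4
c_1 = 7
p_1 = 3
q_1 = 4
a_2 = 7
b_2 = 5
c_2 = 2
t_2 = 3
a_3 = 8
b_3 = 3
c_3 = 3
a_4 = 9
b_4 = 3
c_4 = 6
s_4 = 2
a_5 = 6
b_5 = 6
c_5 = 6
s_5 = 2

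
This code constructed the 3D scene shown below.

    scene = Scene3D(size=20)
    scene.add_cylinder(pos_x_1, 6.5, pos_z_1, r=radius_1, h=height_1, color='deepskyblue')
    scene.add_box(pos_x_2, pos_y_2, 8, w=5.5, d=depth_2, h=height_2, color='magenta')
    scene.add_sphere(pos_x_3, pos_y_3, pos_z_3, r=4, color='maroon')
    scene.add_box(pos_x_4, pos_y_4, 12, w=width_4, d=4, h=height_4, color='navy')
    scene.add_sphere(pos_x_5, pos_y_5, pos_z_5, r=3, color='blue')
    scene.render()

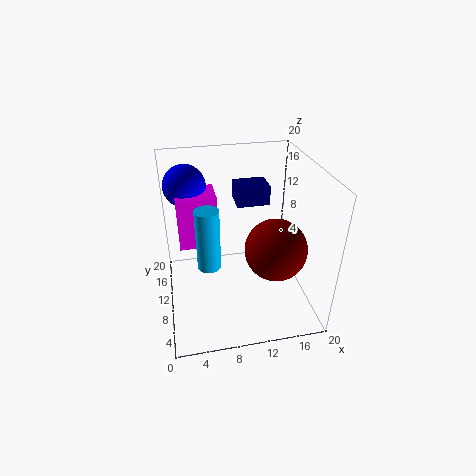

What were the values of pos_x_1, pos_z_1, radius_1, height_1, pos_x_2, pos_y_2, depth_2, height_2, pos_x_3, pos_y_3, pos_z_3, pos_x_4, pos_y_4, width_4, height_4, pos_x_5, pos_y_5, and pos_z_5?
pos_x_1 = 5.5; pos_z_1 = 8.5; radius_1 = 1.5; height_1 = 8; pos_x_2 = 2; pos_y_2 = 11.5; depth_2 = 5; height_2 = 7.5; pos_x_3 = 14; pos_y_3 = 5.5; pos_z_3 = 10.5; pos_x_4 = 11; pos_y_4 = 15; width_4 = 5; height_4 = 3; pos_x_5 = 3.5; pos_y_5 = 15.5; pos_z_5 = 16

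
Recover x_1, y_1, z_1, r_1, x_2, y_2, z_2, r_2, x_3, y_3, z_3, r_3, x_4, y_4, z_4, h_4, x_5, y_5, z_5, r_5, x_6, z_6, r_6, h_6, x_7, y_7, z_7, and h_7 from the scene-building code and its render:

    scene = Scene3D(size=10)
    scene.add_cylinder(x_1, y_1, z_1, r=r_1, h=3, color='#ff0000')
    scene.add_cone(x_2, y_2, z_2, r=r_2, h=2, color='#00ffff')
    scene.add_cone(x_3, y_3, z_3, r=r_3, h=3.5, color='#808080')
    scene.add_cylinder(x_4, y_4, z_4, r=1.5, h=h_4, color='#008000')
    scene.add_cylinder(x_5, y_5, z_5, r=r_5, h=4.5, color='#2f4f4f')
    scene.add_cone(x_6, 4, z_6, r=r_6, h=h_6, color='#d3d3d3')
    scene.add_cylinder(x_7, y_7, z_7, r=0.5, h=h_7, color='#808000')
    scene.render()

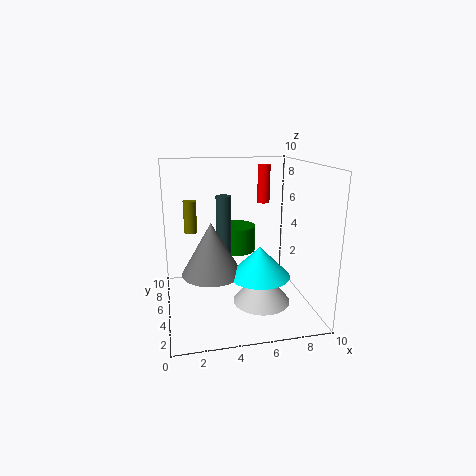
x_1 = 8
y_1 = 9
z_1 = 6.5
r_1 = 0.5
x_2 = 6
y_2 = 3
z_2 = 3
r_2 = 2
x_3 = 3
y_3 = 4
z_3 = 3
r_3 = 2
x_4 = 5.5
y_4 = 8
z_4 = 3
h_4 = 2
x_5 = 4
y_5 = 5
z_5 = 3.5
r_5 = 0.5
x_6 = 6.5
z_6 = 0.5
r_6 = 2
h_6 = 2.5
x_7 = 2
y_7 = 8.5
z_7 = 4.5
h_7 = 2.5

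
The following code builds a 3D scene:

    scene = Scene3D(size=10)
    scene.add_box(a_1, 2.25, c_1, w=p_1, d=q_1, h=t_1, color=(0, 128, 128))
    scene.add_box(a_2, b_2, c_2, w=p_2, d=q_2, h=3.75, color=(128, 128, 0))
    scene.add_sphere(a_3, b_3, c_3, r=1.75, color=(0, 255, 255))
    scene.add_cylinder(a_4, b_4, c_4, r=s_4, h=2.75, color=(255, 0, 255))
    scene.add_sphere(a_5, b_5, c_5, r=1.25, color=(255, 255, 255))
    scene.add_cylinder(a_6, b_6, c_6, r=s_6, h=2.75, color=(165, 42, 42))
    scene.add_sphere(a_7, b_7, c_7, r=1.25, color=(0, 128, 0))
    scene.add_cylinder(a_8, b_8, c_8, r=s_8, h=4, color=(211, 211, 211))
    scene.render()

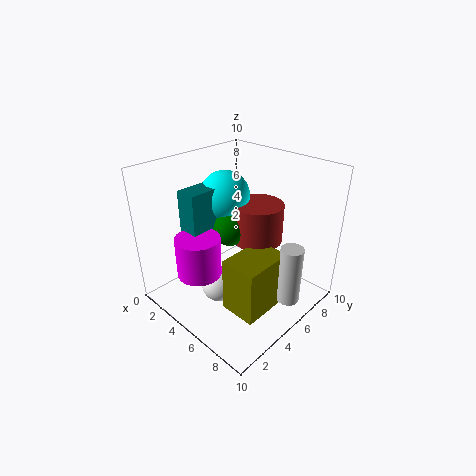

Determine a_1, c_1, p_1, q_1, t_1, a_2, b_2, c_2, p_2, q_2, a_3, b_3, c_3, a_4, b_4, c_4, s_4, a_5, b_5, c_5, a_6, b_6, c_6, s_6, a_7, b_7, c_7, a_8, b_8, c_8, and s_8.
a_1 = 2.25, c_1 = 4.25, p_1 = 1.5, q_1 = 3, t_1 = 4.25, a_2 = 6, b_2 = 2.5, c_2 = 1, p_2 = 2.5, q_2 = 3.5, a_3 = 3.25, b_3 = 5.5, c_3 = 7.5, a_4 = 4, b_4 = 2.25, c_4 = 3, s_4 = 1.5, a_5 = 4.25, b_5 = 3.75, c_5 = 1.25, a_6 = 5.5, b_6 = 6.5, c_6 = 4.5, s_6 = 1.75, a_7 = 4.25, b_7 = 5, c_7 = 5.5, a_8 = 9, b_8 = 5.75, c_8 = 1.5, s_8 = 0.75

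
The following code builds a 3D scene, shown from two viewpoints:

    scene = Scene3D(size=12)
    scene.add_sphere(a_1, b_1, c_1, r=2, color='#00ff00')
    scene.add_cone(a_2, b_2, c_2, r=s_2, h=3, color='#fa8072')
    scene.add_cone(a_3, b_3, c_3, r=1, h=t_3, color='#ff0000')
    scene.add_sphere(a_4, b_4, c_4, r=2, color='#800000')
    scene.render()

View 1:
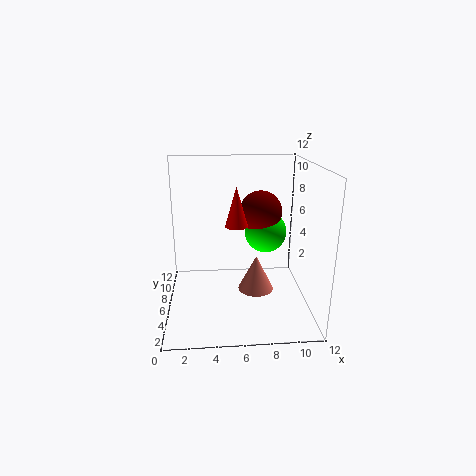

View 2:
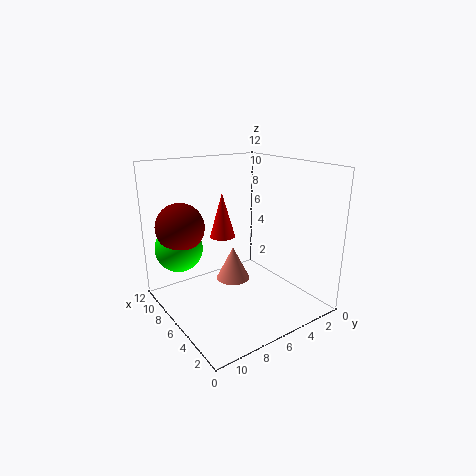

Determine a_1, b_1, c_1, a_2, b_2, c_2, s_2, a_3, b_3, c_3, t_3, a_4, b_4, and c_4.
a_1 = 9; b_1 = 10; c_1 = 5; a_2 = 7.5; b_2 = 5.5; c_2 = 1.5; s_2 = 1.5; a_3 = 6; b_3 = 7.5; c_3 = 6.5; t_3 = 3.5; a_4 = 8.5; b_4 = 10; c_4 = 7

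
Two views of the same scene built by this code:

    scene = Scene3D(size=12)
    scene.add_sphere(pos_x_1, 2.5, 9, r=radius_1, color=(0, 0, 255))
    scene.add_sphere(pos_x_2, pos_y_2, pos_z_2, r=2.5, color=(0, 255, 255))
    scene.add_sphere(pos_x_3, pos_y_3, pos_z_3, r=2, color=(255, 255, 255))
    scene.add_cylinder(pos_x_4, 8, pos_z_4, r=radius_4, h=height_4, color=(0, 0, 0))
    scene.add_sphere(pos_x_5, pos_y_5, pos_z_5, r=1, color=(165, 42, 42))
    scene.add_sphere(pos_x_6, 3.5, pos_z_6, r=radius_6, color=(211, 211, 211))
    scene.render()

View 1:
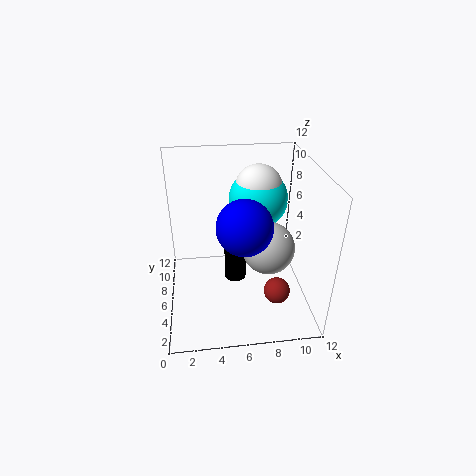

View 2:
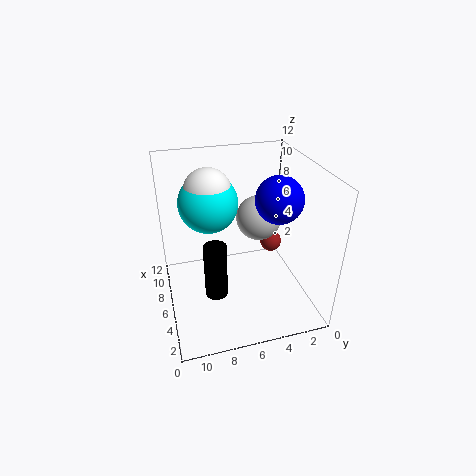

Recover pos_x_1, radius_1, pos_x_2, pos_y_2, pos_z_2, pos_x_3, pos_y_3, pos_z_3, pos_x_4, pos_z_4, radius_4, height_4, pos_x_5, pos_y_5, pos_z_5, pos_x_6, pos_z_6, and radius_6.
pos_x_1 = 6, radius_1 = 2, pos_x_2 = 8, pos_y_2 = 8, pos_z_2 = 8.5, pos_x_3 = 8, pos_y_3 = 8, pos_z_3 = 9.5, pos_x_4 = 6, pos_z_4 = 0.5, radius_4 = 1, height_4 = 5, pos_x_5 = 8.5, pos_y_5 = 2, pos_z_5 = 3.5, pos_x_6 = 8, pos_z_6 = 6.5, radius_6 = 2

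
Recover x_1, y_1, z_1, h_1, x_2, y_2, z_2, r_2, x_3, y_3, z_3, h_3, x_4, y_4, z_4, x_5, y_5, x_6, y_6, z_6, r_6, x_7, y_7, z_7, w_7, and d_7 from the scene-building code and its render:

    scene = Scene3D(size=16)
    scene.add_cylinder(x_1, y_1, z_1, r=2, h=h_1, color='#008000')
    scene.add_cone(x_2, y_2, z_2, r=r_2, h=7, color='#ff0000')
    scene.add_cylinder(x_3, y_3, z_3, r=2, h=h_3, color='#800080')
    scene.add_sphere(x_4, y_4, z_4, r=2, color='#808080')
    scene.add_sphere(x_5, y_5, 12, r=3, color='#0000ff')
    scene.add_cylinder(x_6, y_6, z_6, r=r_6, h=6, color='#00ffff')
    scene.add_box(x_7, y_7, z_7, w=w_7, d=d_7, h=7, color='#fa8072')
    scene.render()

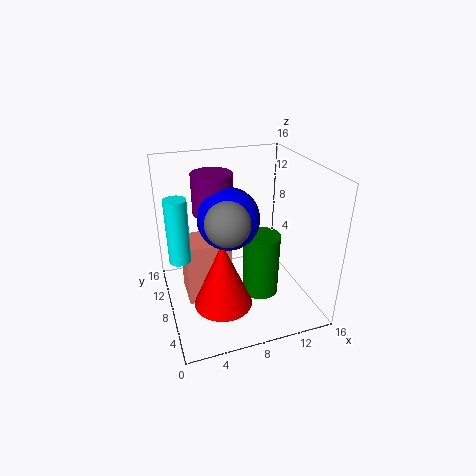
x_1 = 10; y_1 = 6; z_1 = 2; h_1 = 7; x_2 = 5; y_2 = 4; z_2 = 3; r_2 = 3; x_3 = 5; y_3 = 7; z_3 = 12; h_3 = 4; x_4 = 5; y_4 = 2; z_4 = 13; x_5 = 6; y_5 = 5; x_6 = 1; y_6 = 4; z_6 = 9; r_6 = 1; x_7 = 2; y_7 = 7; z_7 = 1; w_7 = 5; d_7 = 4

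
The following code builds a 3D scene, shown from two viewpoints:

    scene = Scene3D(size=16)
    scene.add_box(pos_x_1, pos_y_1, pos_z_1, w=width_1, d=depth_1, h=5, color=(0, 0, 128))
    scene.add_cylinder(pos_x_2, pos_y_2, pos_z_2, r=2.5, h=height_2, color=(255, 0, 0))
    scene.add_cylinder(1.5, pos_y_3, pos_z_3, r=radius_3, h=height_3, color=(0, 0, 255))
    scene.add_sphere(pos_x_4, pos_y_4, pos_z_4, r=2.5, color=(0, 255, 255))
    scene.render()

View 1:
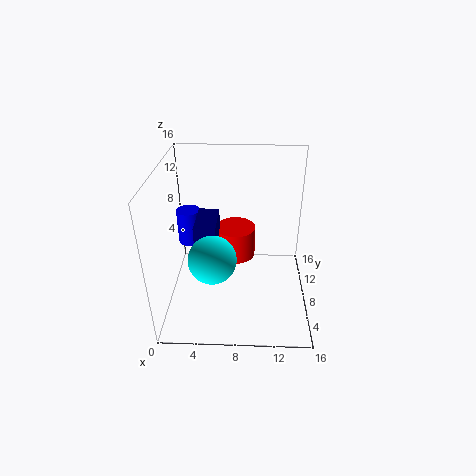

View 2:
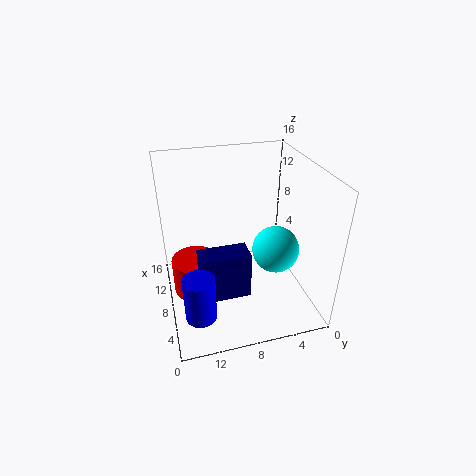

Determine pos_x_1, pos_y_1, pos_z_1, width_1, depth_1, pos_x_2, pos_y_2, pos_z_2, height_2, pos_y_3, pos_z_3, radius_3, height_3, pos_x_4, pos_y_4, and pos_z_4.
pos_x_1 = 3
pos_y_1 = 8
pos_z_1 = 4
width_1 = 2.5
depth_1 = 5
pos_x_2 = 7.5
pos_y_2 = 13
pos_z_2 = 2.5
height_2 = 4
pos_y_3 = 13.5
pos_z_3 = 4
radius_3 = 1.5
height_3 = 4.5
pos_x_4 = 5.5
pos_y_4 = 4.5
pos_z_4 = 7.5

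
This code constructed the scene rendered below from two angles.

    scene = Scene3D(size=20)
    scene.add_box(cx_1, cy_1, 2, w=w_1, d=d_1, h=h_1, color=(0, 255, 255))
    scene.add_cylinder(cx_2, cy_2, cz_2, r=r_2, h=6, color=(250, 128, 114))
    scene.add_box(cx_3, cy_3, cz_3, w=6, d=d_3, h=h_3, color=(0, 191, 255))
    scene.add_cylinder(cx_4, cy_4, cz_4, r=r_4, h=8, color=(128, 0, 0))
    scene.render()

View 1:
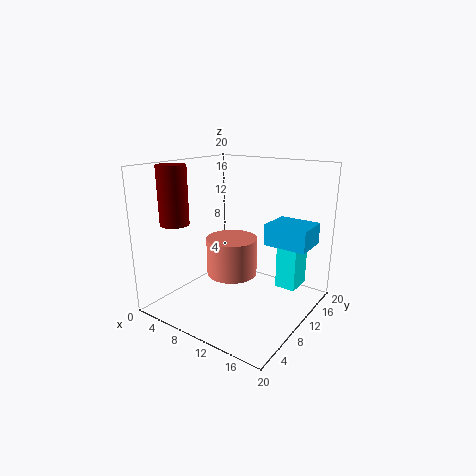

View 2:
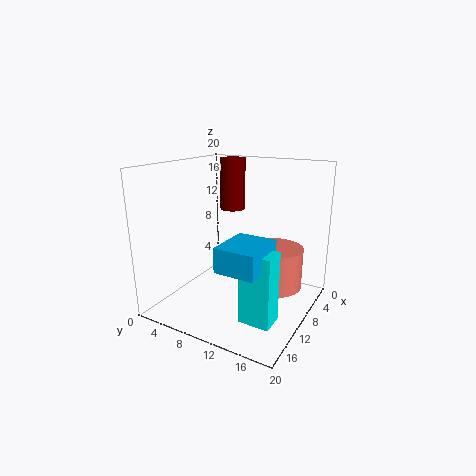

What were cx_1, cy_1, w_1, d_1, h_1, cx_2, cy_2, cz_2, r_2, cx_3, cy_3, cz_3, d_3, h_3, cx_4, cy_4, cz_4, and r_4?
cx_1 = 14, cy_1 = 14, w_1 = 3, d_1 = 4, h_1 = 9, cx_2 = 6, cy_2 = 14, cz_2 = 2, r_2 = 4, cx_3 = 13, cy_3 = 12, cz_3 = 9, d_3 = 5, h_3 = 3, cx_4 = 3, cy_4 = 5, cz_4 = 12, r_4 = 2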